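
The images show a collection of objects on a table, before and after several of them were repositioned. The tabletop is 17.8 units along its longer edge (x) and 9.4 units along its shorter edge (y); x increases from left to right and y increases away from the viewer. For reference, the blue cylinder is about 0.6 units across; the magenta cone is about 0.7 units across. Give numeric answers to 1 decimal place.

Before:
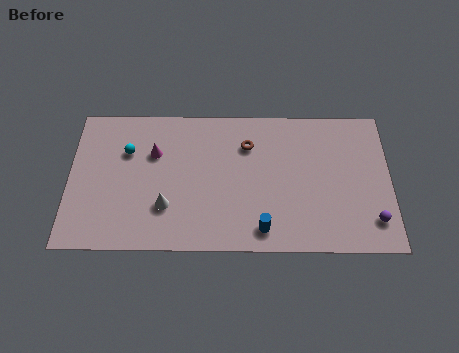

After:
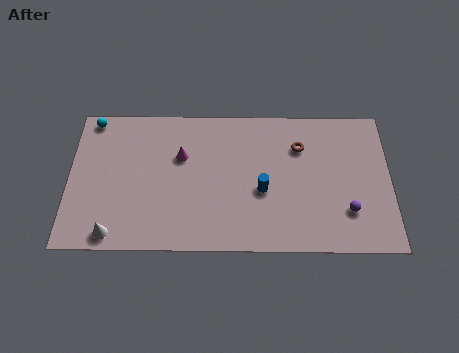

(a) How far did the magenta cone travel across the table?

1.5

From (4.7, 6.3) to (6.2, 6.1), the magenta cone covered √(1.5² + 0.2²) ≈ 1.5 units.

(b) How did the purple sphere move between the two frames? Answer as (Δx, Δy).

(-1.4, 0.6)

The purple sphere started near (16.8, 2.0) and ended near (15.4, 2.6).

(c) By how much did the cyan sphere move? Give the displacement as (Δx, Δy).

(-2.0, 2.1)

The cyan sphere was at about (3.2, 6.4) and moved to about (1.2, 8.5).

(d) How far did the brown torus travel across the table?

2.9

The brown torus was near (9.9, 6.9) before and (12.8, 6.8) after, so it travelled √(2.9² + 0.1²) ≈ 2.9 units.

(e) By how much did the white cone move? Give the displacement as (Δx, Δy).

(-2.9, -1.8)

The white cone started near (5.4, 2.8) and ended near (2.5, 1.0).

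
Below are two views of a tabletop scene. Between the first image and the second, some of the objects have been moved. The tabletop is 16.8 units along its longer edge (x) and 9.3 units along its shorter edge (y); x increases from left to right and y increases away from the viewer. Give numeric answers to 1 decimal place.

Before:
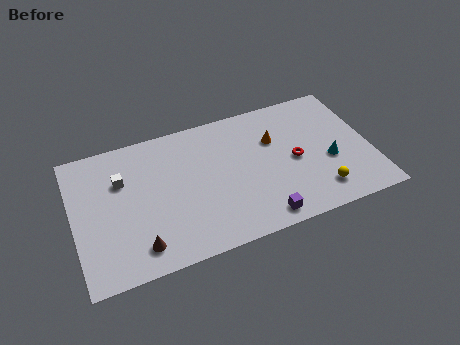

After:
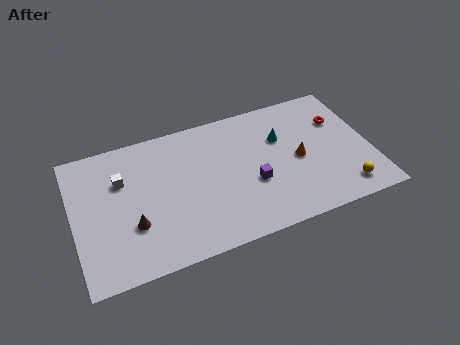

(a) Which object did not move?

the white cube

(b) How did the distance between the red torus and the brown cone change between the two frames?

+3.0

The distance was about 9.5 in the first image and 12.5 in the second, so they moved 3.0 units further apart.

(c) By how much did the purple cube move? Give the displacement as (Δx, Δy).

(-0.2, 2.5)

The purple cube was at about (10.2, 1.1) and moved to about (10.0, 3.6).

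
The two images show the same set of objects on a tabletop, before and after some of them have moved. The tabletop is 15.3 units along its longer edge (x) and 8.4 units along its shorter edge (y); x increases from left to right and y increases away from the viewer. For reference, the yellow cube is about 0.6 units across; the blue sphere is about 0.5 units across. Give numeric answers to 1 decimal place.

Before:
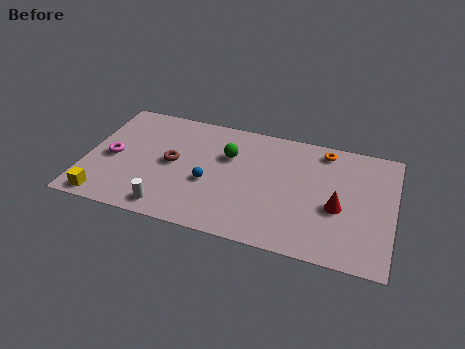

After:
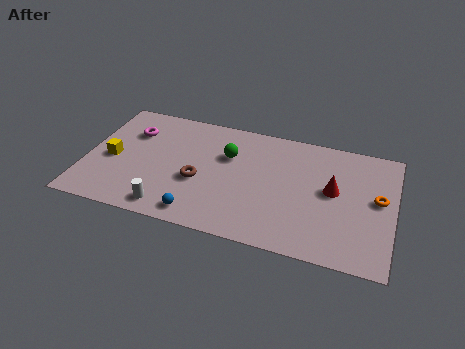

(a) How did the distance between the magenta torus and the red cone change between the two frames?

-1.0

The distance was about 11.3 in the first image and 10.3 in the second, so they moved 1.0 units closer together.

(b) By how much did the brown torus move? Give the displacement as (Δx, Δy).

(1.4, -0.9)

From the two frames, the brown torus sits at roughly (4.3, 4.3) before and (5.7, 3.4) after.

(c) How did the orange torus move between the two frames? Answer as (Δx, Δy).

(2.8, -2.7)

The orange torus was at about (11.7, 7.3) and moved to about (14.5, 4.6).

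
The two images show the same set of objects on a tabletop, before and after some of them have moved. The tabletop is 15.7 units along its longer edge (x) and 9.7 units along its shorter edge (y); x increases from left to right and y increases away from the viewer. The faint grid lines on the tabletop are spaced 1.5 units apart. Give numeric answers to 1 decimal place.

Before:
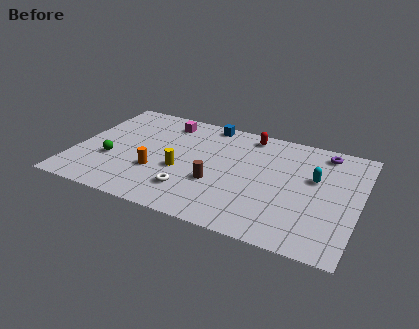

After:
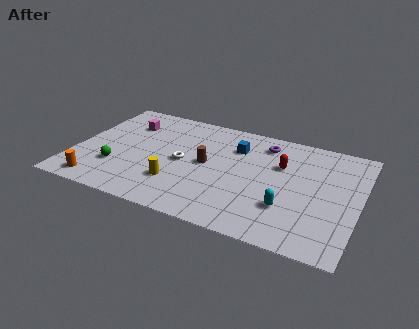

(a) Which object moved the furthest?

the orange cylinder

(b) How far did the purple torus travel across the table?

3.3

From (13.5, 8.4) to (10.2, 8.0), the purple torus covered √(3.3² + 0.4²) ≈ 3.3 units.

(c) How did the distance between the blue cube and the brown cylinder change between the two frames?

-2.9

The distance was about 5.4 in the first image and 2.5 in the second, so they moved 2.9 units closer together.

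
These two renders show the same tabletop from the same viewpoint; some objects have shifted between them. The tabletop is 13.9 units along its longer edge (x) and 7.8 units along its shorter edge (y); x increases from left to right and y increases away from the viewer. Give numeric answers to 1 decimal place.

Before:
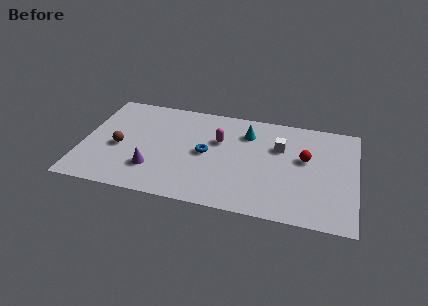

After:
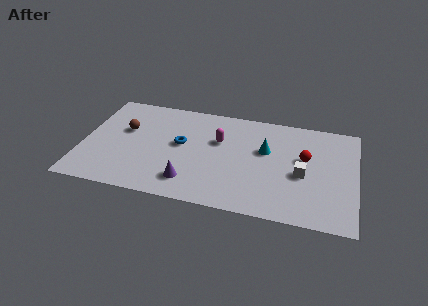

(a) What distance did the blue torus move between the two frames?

1.4

The blue torus was near (6.3, 3.9) before and (5.0, 4.3) after, so it travelled √(1.3² + 0.4²) ≈ 1.4 units.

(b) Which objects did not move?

the magenta capsule and the red sphere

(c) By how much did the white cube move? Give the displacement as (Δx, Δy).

(1.2, -1.8)

The white cube was at about (10.0, 5.2) and moved to about (11.2, 3.4).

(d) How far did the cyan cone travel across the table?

1.5

The cyan cone was near (8.3, 5.9) before and (9.3, 4.8) after, so it travelled √(1.0² + 1.1²) ≈ 1.5 units.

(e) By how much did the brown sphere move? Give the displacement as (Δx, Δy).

(0.2, 1.4)

From the two frames, the brown sphere sits at roughly (1.9, 3.4) before and (2.1, 4.8) after.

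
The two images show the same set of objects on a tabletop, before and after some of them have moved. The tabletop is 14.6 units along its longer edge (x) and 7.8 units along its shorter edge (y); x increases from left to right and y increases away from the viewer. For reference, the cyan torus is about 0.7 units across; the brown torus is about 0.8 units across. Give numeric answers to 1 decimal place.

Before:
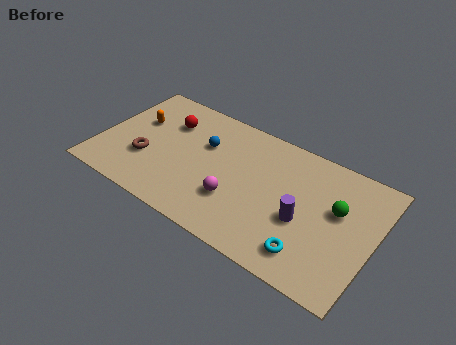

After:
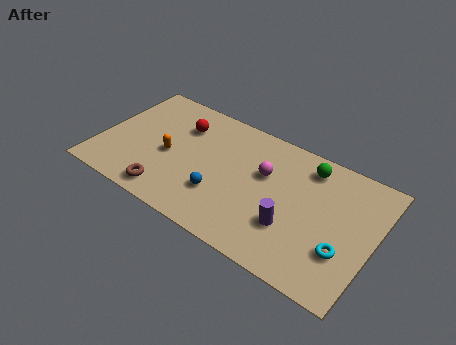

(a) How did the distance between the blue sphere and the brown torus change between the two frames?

-0.8

Before: roughly 3.7 units apart; after: 2.9. That's 0.8 units closer together.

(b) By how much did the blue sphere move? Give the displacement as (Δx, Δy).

(1.3, -2.7)

From the two frames, the blue sphere sits at roughly (5.4, 5.1) before and (6.7, 2.4) after.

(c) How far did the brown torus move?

2.2

The brown torus was near (2.6, 2.7) before and (4.1, 1.1) after, so it travelled √(1.5² + 1.6²) ≈ 2.2 units.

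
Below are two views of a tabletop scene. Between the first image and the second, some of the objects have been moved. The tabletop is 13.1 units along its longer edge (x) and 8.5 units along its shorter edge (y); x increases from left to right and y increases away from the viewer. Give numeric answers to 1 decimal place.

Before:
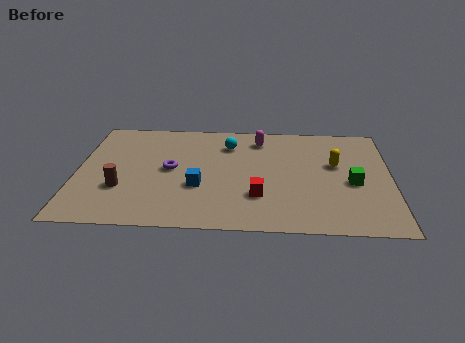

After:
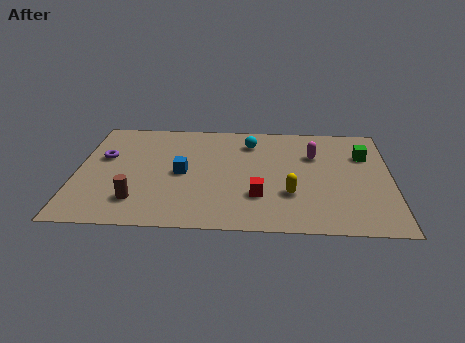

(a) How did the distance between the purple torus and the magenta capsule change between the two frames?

+4.3

They were about 4.5 units apart before and 8.8 after — 4.3 units further apart.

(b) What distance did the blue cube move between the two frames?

1.2

The blue cube moved from about (5.1, 3.1) to (4.4, 4.1), a distance of √(0.7² + 1.0²) ≈ 1.2.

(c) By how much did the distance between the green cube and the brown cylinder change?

+0.6

They were about 9.6 units apart before and 10.2 after — 0.6 units further apart.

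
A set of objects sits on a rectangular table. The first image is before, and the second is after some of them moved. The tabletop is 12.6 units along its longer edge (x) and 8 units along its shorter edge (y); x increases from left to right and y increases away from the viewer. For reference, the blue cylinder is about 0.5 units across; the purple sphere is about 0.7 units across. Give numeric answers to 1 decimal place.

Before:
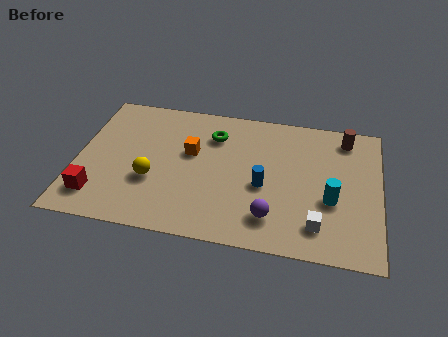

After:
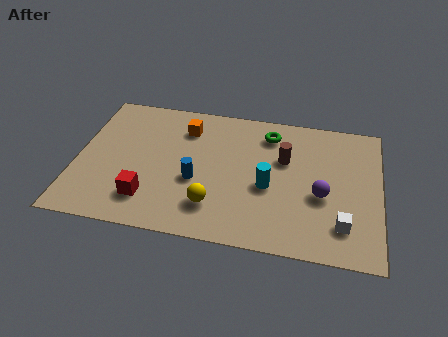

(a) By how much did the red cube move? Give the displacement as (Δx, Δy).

(2.1, 0.2)

The red cube started near (1.0, 1.6) and ended near (3.1, 1.8).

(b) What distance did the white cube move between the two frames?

1.0

From (10.1, 1.6) to (11.1, 1.8), the white cube covered √(1.0² + 0.2²) ≈ 1.0 units.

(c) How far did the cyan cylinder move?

2.6

The cyan cylinder moved from about (10.6, 3.1) to (8.0, 3.4), a distance of √(2.6² + 0.3²) ≈ 2.6.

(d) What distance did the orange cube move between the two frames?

1.4

The orange cube was near (4.7, 4.8) before and (4.4, 6.2) after, so it travelled √(0.3² + 1.4²) ≈ 1.4 units.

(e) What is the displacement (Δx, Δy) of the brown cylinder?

(-2.5, -1.7)

From the two frames, the brown cylinder sits at roughly (11.1, 6.8) before and (8.6, 5.1) after.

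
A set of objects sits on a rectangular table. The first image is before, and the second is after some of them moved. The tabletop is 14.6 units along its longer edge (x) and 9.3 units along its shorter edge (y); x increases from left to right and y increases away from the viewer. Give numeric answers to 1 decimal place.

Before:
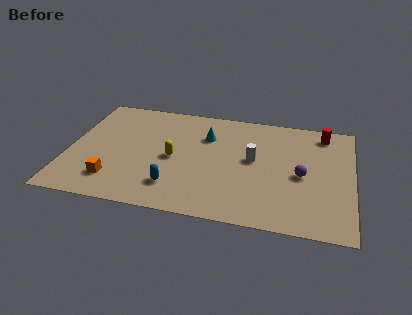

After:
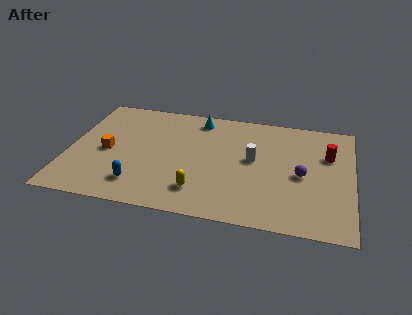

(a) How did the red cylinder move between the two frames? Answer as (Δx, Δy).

(0.3, -1.8)

The red cylinder started near (13.0, 8.0) and ended near (13.3, 6.2).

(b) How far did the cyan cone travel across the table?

1.5

The cyan cone was near (7.0, 6.6) before and (6.5, 8.0) after, so it travelled √(0.5² + 1.4²) ≈ 1.5 units.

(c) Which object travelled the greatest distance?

the yellow capsule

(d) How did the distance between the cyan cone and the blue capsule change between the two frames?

+2.0

The distance was about 4.7 in the first image and 6.7 in the second, so they moved 2.0 units further apart.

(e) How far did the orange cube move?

2.4

The orange cube moved from about (2.5, 2.0) to (2.0, 4.3), a distance of √(0.5² + 2.3²) ≈ 2.4.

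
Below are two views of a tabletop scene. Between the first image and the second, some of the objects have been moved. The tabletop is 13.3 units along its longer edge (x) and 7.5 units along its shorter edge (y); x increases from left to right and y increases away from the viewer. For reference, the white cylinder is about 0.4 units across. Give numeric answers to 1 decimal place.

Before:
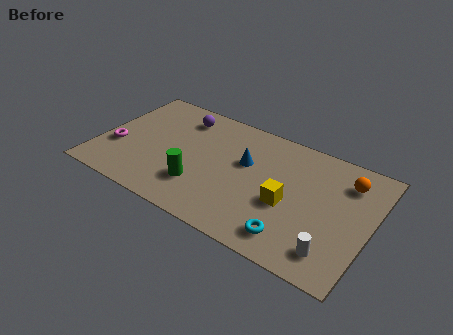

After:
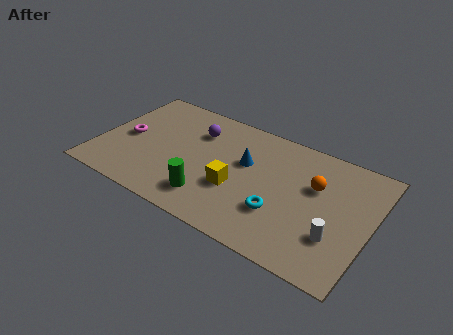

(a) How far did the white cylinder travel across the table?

0.9

The white cylinder moved from about (11.8, 1.4) to (11.8, 2.3), a distance of √(0.0² + 0.9²) ≈ 0.9.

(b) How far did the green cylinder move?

0.8

The green cylinder was near (5.2, 2.1) before and (5.8, 1.6) after, so it travelled √(0.6² + 0.5²) ≈ 0.8 units.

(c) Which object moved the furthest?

the yellow cube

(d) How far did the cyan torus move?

1.4

The cyan torus moved from about (9.9, 1.3) to (9.1, 2.4), a distance of √(0.8² + 1.1²) ≈ 1.4.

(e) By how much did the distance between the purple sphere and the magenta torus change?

-0.6

Before: roughly 4.3 units apart; after: 3.7. That's 0.6 units closer together.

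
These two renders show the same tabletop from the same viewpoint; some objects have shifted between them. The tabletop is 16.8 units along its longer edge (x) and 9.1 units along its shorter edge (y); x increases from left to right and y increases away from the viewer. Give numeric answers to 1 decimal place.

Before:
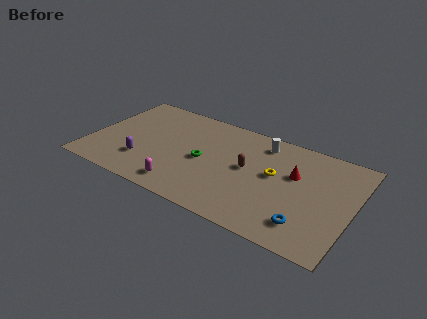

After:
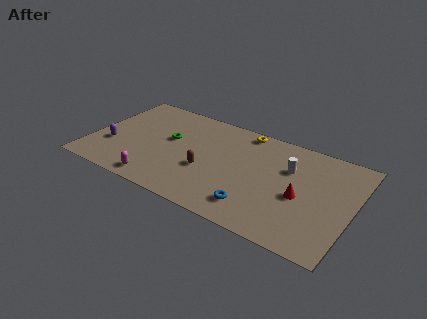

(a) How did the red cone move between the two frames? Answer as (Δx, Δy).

(0.6, -1.7)

The red cone started near (13.0, 5.7) and ended near (13.6, 4.0).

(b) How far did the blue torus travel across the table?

3.2

The blue torus moved from about (14.2, 1.9) to (11.0, 1.8), a distance of √(3.2² + 0.1²) ≈ 3.2.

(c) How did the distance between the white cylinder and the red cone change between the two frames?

-0.7

They were about 3.0 units apart before and 2.3 after — 0.7 units closer together.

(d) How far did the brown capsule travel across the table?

2.9

The brown capsule was near (10.1, 4.9) before and (7.6, 3.5) after, so it travelled √(2.5² + 1.4²) ≈ 2.9 units.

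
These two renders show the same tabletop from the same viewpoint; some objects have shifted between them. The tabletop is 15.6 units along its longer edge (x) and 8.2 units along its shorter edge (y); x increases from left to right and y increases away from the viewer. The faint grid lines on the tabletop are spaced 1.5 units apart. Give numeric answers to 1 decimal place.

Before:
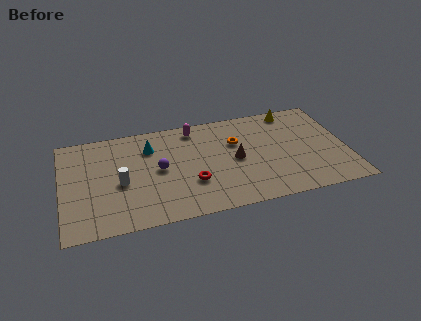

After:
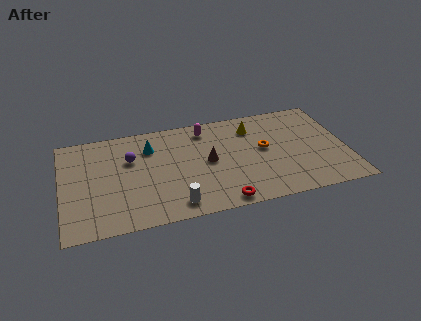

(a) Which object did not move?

the cyan cone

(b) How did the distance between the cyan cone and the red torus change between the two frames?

+2.4

The distance was about 4.0 in the first image and 6.4 in the second, so they moved 2.4 units further apart.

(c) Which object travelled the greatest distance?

the white cylinder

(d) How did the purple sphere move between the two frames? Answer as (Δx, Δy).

(-1.5, 1.2)

The purple sphere started near (5.3, 4.2) and ended near (3.8, 5.4).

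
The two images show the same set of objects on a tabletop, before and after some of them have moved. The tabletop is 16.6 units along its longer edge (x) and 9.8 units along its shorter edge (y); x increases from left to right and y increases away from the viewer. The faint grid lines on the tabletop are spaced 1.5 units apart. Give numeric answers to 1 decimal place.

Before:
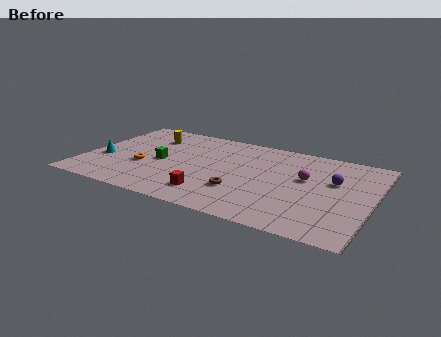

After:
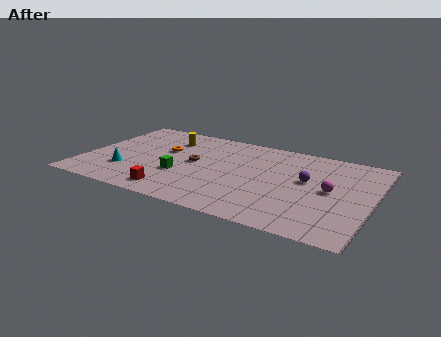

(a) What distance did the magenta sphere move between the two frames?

1.7

From (12.7, 5.8) to (14.2, 5.0), the magenta sphere covered √(1.5² + 0.8²) ≈ 1.7 units.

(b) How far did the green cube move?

1.7

The green cube moved from about (4.4, 4.6) to (5.7, 3.5), a distance of √(1.3² + 1.1²) ≈ 1.7.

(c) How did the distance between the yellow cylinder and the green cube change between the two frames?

+1.2

The distance was about 3.0 in the first image and 4.2 in the second, so they moved 1.2 units further apart.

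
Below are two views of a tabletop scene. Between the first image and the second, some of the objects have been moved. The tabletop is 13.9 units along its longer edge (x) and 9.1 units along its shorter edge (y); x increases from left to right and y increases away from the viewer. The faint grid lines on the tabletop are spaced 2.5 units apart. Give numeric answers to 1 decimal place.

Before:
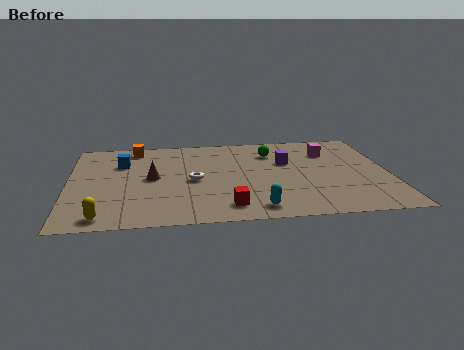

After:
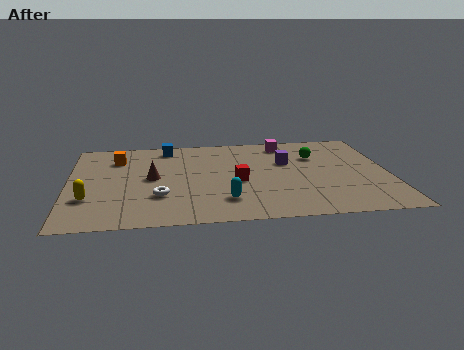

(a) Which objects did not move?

the brown cone and the purple cube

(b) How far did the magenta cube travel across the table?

2.2

The magenta cube moved from about (11.4, 6.7) to (9.5, 7.8), a distance of √(1.9² + 1.1²) ≈ 2.2.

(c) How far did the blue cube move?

2.5

The blue cube was near (2.3, 6.4) before and (4.3, 7.9) after, so it travelled √(2.0² + 1.5²) ≈ 2.5 units.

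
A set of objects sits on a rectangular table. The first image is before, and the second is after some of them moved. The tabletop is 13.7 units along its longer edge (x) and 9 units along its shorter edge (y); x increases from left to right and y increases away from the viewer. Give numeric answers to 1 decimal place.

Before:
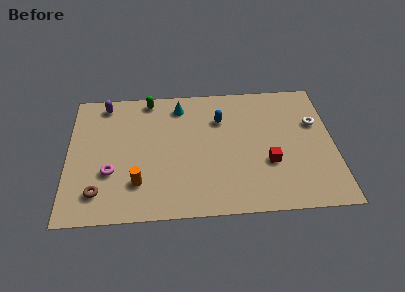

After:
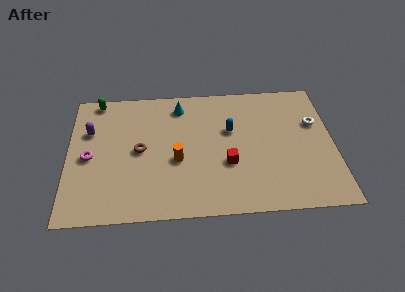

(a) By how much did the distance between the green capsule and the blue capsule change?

+3.3

Before: roughly 4.1 units apart; after: 7.4. That's 3.3 units further apart.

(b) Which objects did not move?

the white torus and the cyan cone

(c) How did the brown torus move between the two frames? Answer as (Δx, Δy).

(2.1, 2.7)

The brown torus was at about (1.6, 1.8) and moved to about (3.7, 4.5).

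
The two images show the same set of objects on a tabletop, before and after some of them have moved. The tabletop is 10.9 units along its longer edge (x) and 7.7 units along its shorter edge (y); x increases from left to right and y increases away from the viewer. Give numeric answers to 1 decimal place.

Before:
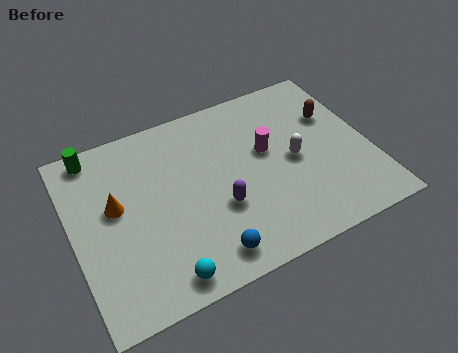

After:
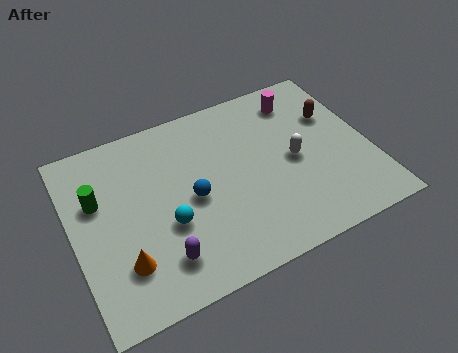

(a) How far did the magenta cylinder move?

2.3

The magenta cylinder moved from about (7.2, 4.5) to (8.7, 6.3), a distance of √(1.5² + 1.8²) ≈ 2.3.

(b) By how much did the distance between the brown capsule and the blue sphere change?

-0.9

They were about 6.6 units apart before and 5.7 after — 0.9 units closer together.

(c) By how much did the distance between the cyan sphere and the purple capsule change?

-1.6

Before: roughly 3.0 units apart; after: 1.4. That's 1.6 units closer together.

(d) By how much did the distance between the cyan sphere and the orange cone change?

-1.8

They were about 3.7 units apart before and 1.9 after — 1.8 units closer together.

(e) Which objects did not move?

the white capsule and the brown capsule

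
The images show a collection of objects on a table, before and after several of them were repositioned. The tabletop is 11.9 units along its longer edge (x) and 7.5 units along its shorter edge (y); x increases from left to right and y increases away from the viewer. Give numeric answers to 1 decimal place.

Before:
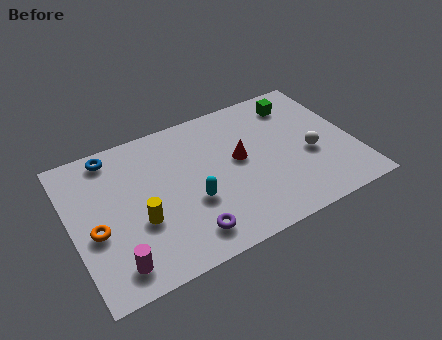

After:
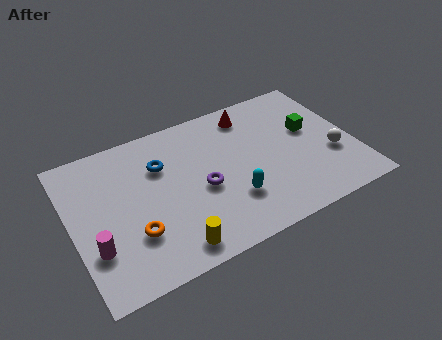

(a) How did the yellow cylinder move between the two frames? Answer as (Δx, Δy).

(1.1, -1.8)

From the two frames, the yellow cylinder sits at roughly (2.7, 2.8) before and (3.8, 1.0) after.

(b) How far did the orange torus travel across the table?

1.7

The orange torus was near (0.9, 3.1) before and (2.4, 2.3) after, so it travelled √(1.5² + 0.8²) ≈ 1.7 units.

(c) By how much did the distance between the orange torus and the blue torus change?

-0.4

Before: roughly 3.7 units apart; after: 3.3. That's 0.4 units closer together.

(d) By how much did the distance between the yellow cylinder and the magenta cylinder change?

+1.3

The distance was about 2.0 in the first image and 3.3 in the second, so they moved 1.3 units further apart.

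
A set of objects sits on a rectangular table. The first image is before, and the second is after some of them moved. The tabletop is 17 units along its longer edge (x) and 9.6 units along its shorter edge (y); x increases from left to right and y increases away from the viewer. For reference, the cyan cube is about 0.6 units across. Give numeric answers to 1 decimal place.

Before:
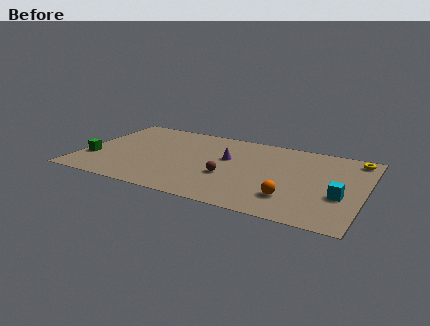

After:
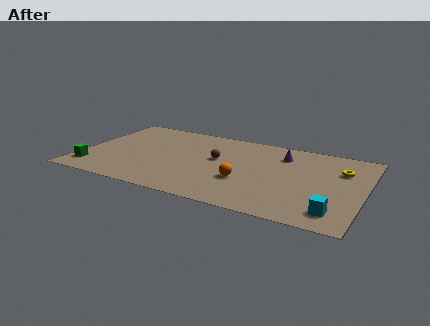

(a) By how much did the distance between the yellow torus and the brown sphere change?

-1.2

Before: roughly 8.7 units apart; after: 7.5. That's 1.2 units closer together.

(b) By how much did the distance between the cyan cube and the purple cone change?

-0.6

They were about 7.3 units apart before and 6.7 after — 0.6 units closer together.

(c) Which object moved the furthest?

the purple cone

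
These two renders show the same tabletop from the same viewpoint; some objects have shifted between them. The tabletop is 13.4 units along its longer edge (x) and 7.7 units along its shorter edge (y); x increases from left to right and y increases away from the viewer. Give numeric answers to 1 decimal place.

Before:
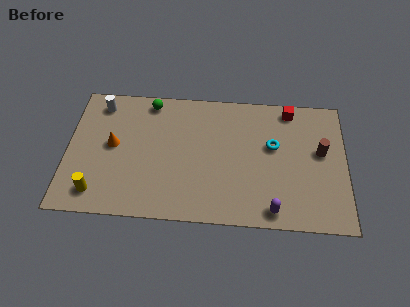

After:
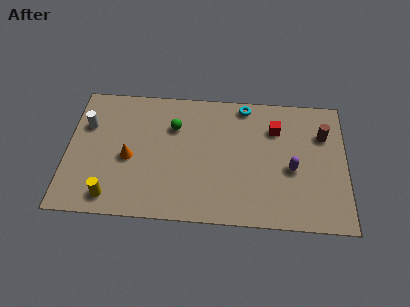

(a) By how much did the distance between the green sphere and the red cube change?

-1.9

The distance was about 6.8 in the first image and 4.9 in the second, so they moved 1.9 units closer together.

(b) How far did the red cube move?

1.4

The red cube moved from about (10.7, 6.8) to (10.0, 5.6), a distance of √(0.7² + 1.2²) ≈ 1.4.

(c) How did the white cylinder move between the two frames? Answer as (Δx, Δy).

(-0.6, -1.3)

From the two frames, the white cylinder sits at roughly (1.5, 6.5) before and (0.9, 5.2) after.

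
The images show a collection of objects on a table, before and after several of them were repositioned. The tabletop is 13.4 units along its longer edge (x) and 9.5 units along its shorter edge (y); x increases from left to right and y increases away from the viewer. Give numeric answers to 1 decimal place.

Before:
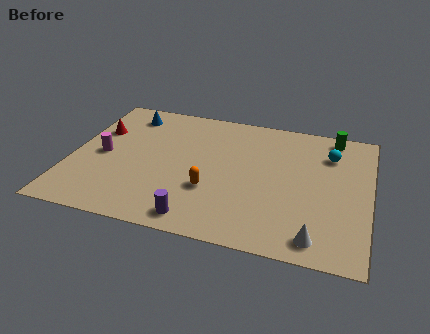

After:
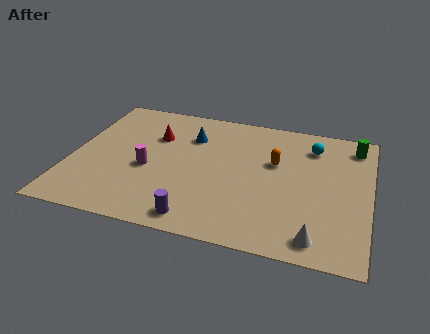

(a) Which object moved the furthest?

the orange capsule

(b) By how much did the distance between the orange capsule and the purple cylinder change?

+3.6

They were about 2.1 units apart before and 5.7 after — 3.6 units further apart.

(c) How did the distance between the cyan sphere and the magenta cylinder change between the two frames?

-2.4

The distance was about 10.4 in the first image and 8.0 in the second, so they moved 2.4 units closer together.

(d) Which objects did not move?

the purple cylinder and the white cone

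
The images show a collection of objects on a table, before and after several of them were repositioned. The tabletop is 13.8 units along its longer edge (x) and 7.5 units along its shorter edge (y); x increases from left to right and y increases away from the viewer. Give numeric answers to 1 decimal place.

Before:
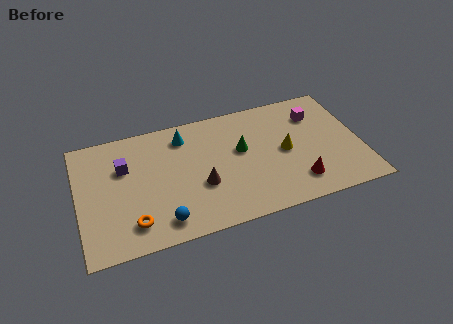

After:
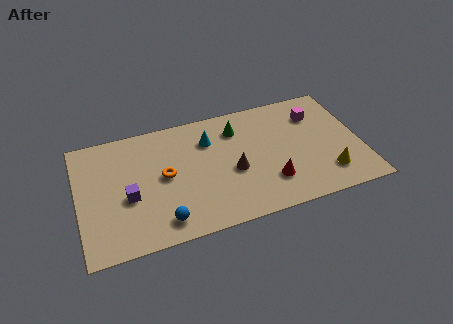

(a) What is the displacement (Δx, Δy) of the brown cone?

(1.6, 0.4)

The brown cone was at about (5.9, 2.8) and moved to about (7.5, 3.2).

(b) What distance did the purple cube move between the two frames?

1.9

The purple cube was near (2.3, 5.0) before and (2.4, 3.1) after, so it travelled √(0.1² + 1.9²) ≈ 1.9 units.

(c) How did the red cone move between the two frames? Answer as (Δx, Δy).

(-1.3, 0.4)

The red cone started near (10.5, 1.6) and ended near (9.2, 2.0).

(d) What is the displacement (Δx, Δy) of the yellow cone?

(1.9, -2.0)

The yellow cone started near (10.1, 3.7) and ended near (12.0, 1.7).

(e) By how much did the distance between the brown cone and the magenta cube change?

-1.6

They were about 6.5 units apart before and 4.9 after — 1.6 units closer together.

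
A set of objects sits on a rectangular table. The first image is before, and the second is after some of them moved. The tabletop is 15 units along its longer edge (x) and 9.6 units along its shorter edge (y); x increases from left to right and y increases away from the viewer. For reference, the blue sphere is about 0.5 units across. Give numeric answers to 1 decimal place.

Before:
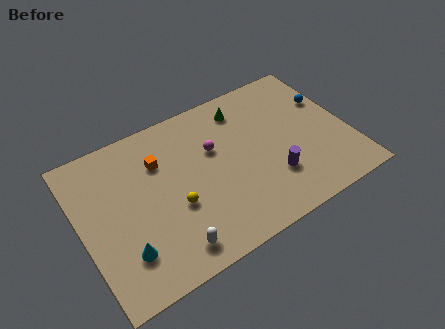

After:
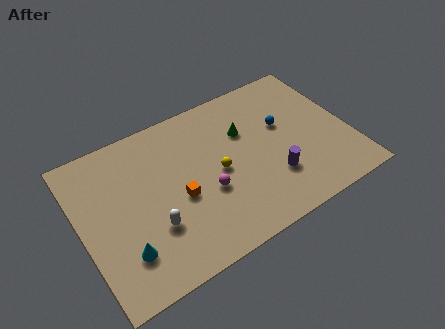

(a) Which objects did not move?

the cyan cone and the purple cylinder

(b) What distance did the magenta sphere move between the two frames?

2.5

The magenta sphere was near (7.6, 6.1) before and (6.8, 3.7) after, so it travelled √(0.8² + 2.4²) ≈ 2.5 units.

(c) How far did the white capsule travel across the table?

1.8

The white capsule was near (4.4, 1.4) before and (3.7, 3.1) after, so it travelled √(0.7² + 1.7²) ≈ 1.8 units.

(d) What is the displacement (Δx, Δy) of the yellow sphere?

(2.6, 0.9)

From the two frames, the yellow sphere sits at roughly (5.0, 3.7) before and (7.6, 4.6) after.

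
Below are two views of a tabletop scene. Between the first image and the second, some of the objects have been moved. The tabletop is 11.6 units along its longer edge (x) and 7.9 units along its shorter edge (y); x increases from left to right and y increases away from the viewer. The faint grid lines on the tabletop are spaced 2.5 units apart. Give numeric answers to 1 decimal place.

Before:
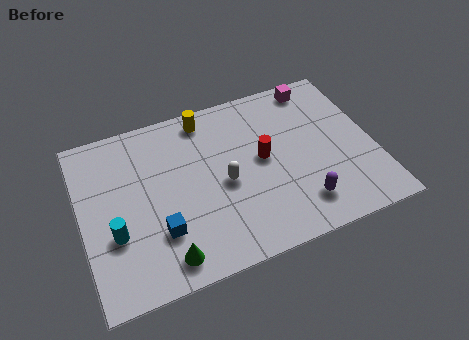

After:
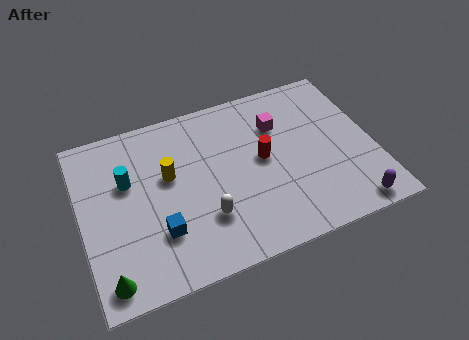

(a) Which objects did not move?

the blue cube and the red cylinder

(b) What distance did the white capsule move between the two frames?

1.6

From (5.6, 3.6) to (4.7, 2.3), the white capsule covered √(0.9² + 1.3²) ≈ 1.6 units.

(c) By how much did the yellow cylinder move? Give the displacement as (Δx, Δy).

(-1.7, -2.2)

The yellow cylinder was at about (5.2, 6.9) and moved to about (3.5, 4.7).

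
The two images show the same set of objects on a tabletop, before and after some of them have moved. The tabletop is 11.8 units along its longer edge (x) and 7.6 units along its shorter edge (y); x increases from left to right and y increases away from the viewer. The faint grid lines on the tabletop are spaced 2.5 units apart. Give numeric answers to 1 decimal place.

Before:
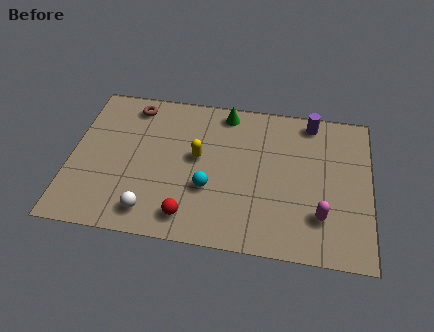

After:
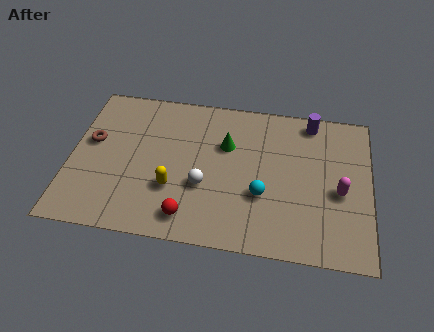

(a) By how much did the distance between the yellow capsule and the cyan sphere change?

+1.9

They were about 1.6 units apart before and 3.5 after — 1.9 units further apart.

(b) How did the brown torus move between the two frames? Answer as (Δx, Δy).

(-1.5, -2.1)

The brown torus started near (2.3, 6.5) and ended near (0.8, 4.4).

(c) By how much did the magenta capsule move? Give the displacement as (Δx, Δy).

(0.7, 1.3)

The magenta capsule started near (9.9, 2.0) and ended near (10.6, 3.3).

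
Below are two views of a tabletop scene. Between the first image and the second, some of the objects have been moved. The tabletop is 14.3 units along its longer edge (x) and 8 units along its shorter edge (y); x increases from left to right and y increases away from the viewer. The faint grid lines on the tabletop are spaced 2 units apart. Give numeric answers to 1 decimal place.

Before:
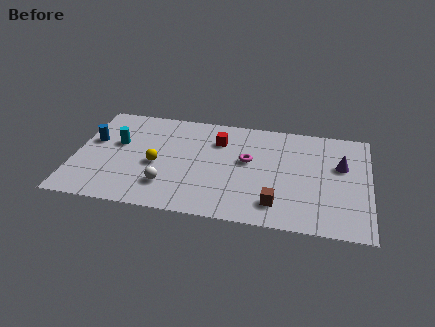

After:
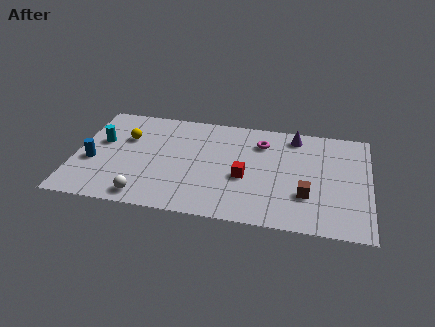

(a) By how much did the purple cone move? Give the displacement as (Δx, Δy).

(-2.3, 1.9)

From the two frames, the purple cone sits at roughly (12.9, 5.0) before and (10.6, 6.9) after.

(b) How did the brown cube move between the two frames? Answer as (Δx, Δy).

(1.4, 0.9)

The brown cube was at about (9.9, 1.6) and moved to about (11.3, 2.5).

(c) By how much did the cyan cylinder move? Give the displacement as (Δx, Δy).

(-0.8, 0.0)

The cyan cylinder started near (2.0, 4.8) and ended near (1.2, 4.8).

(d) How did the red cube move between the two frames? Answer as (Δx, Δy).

(1.4, -2.6)

The red cube started near (6.9, 5.9) and ended near (8.3, 3.3).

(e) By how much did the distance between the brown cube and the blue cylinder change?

+0.8

Before: roughly 9.6 units apart; after: 10.4. That's 0.8 units further apart.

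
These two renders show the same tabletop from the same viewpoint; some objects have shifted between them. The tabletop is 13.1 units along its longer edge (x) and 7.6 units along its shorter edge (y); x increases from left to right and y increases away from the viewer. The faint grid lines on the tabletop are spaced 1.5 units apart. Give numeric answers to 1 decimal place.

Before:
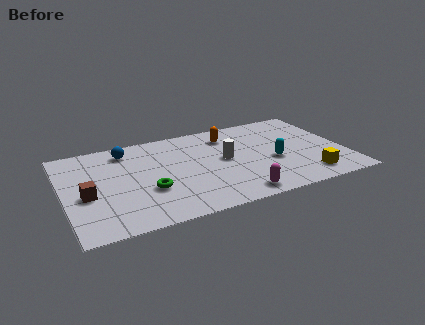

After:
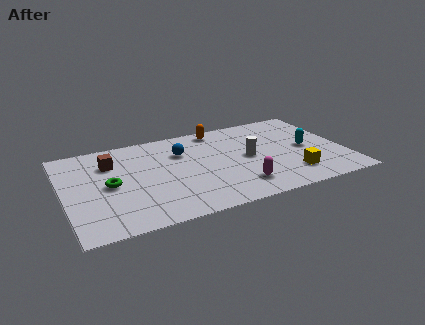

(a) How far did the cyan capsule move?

1.8

From (9.7, 3.1) to (11.4, 3.7), the cyan capsule covered √(1.7² + 0.6²) ≈ 1.8 units.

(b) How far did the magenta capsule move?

0.7

The magenta capsule was near (7.7, 0.9) before and (7.9, 1.6) after, so it travelled √(0.2² + 0.7²) ≈ 0.7 units.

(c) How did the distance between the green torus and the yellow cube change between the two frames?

+1.1

They were about 7.4 units apart before and 8.5 after — 1.1 units further apart.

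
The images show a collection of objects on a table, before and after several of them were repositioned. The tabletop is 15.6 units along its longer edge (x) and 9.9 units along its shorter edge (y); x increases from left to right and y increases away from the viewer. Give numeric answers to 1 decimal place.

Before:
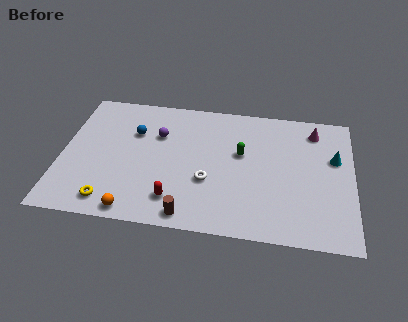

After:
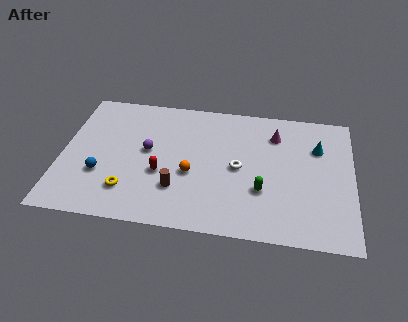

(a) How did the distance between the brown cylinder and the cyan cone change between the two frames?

-0.7

Before: roughly 9.2 units apart; after: 8.5. That's 0.7 units closer together.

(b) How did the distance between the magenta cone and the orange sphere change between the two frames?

-6.2

The distance was about 11.9 in the first image and 5.7 in the second, so they moved 6.2 units closer together.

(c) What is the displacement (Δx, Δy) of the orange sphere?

(2.9, 3.1)

From the two frames, the orange sphere sits at roughly (4.1, 0.9) before and (7.0, 4.0) after.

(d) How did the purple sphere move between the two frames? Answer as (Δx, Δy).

(-0.5, -1.3)

The purple sphere was at about (5.1, 6.7) and moved to about (4.6, 5.4).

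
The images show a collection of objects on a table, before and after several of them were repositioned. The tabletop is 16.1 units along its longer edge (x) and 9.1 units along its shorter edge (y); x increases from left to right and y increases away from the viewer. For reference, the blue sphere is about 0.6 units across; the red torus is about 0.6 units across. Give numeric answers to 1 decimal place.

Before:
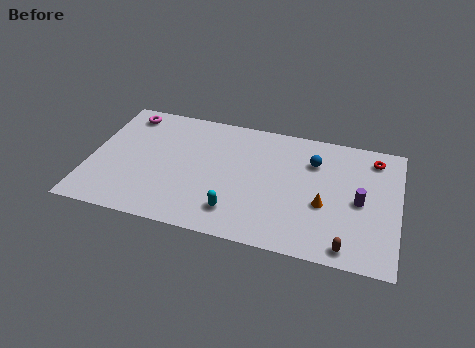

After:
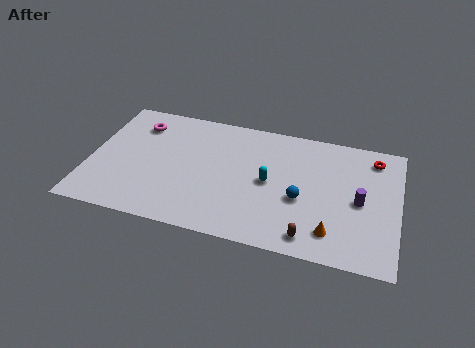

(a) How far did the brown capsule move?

1.9

The brown capsule moved from about (13.6, 1.0) to (11.7, 1.2), a distance of √(1.9² + 0.2²) ≈ 1.9.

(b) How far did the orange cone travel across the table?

1.9

The orange cone moved from about (12.3, 3.6) to (12.8, 1.8), a distance of √(0.5² + 1.8²) ≈ 1.9.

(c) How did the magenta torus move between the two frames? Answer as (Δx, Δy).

(0.7, -0.7)

The magenta torus was at about (1.6, 7.8) and moved to about (2.3, 7.1).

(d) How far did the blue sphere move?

2.9

The blue sphere moved from about (11.6, 6.6) to (11.1, 3.7), a distance of √(0.5² + 2.9²) ≈ 2.9.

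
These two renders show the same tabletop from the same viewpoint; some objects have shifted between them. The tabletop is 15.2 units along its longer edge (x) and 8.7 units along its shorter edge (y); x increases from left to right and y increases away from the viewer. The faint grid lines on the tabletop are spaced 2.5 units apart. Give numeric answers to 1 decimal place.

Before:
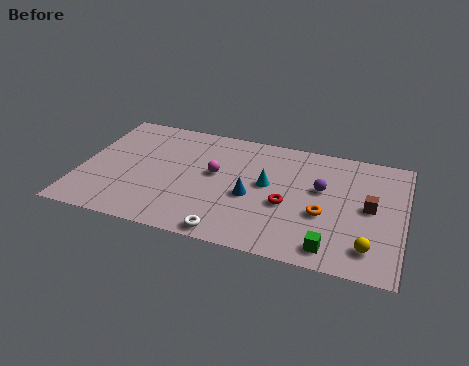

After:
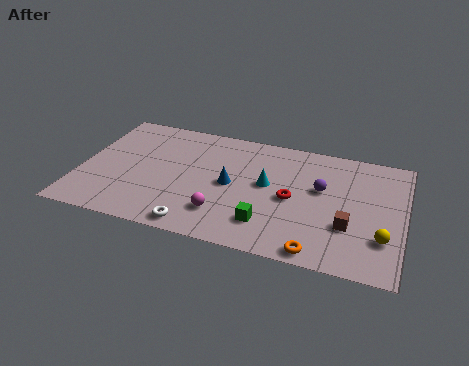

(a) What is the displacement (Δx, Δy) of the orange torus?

(-0.1, -2.6)

The orange torus was at about (11.5, 3.4) and moved to about (11.4, 0.8).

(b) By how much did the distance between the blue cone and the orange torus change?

+2.1

Before: roughly 3.4 units apart; after: 5.5. That's 2.1 units further apart.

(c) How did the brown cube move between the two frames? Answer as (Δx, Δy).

(-0.9, -1.6)

From the two frames, the brown cube sits at roughly (13.6, 4.5) before and (12.7, 2.9) after.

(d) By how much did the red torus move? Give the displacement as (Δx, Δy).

(0.2, 0.5)

The red torus was at about (9.8, 3.6) and moved to about (10.0, 4.1).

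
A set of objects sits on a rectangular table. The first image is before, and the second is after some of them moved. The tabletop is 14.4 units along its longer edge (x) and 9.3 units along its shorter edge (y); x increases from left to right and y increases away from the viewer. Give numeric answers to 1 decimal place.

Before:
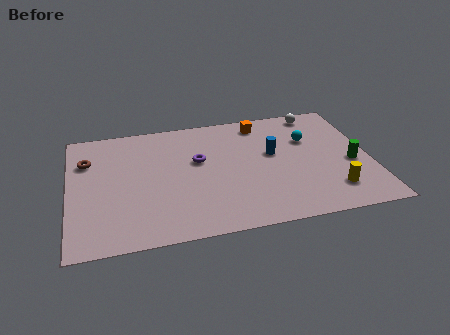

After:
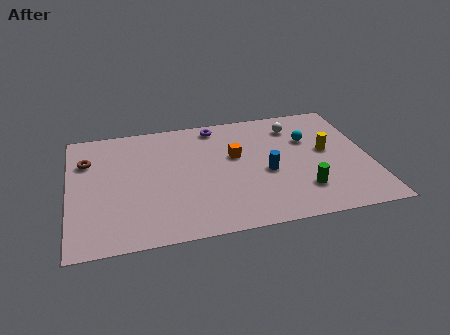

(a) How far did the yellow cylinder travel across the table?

3.1

The yellow cylinder was near (12.4, 2.0) before and (12.4, 5.1) after, so it travelled √(0.0² + 3.1²) ≈ 3.1 units.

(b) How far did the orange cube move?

2.8

The orange cube was near (9.4, 8.0) before and (8.0, 5.6) after, so it travelled √(1.4² + 2.4²) ≈ 2.8 units.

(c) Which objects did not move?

the brown torus and the cyan sphere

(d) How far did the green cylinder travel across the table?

3.0

The green cylinder moved from about (13.5, 3.9) to (11.0, 2.3), a distance of √(2.5² + 1.6²) ≈ 3.0.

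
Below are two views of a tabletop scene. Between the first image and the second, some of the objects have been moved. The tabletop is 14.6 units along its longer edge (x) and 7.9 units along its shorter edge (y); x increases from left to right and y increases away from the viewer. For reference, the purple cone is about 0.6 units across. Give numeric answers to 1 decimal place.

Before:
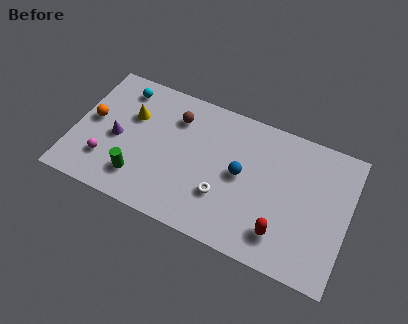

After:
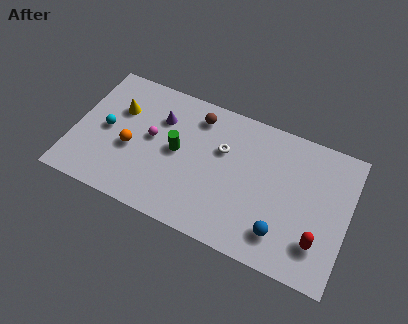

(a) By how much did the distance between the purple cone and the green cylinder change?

-0.4

The distance was about 2.3 in the first image and 1.9 in the second, so they moved 0.4 units closer together.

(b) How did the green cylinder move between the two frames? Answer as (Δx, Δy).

(1.8, 2.3)

The green cylinder was at about (3.7, 1.8) and moved to about (5.5, 4.1).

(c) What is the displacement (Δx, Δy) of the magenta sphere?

(2.2, 2.2)

The magenta sphere started near (1.9, 2.1) and ended near (4.1, 4.3).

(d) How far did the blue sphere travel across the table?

3.4

The blue sphere was near (8.9, 4.1) before and (11.3, 1.7) after, so it travelled √(2.4² + 2.4²) ≈ 3.4 units.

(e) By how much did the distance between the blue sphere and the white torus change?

+3.1

Before: roughly 1.8 units apart; after: 4.9. That's 3.1 units further apart.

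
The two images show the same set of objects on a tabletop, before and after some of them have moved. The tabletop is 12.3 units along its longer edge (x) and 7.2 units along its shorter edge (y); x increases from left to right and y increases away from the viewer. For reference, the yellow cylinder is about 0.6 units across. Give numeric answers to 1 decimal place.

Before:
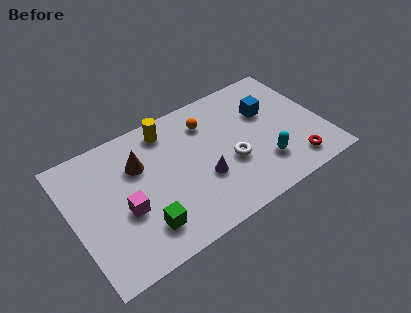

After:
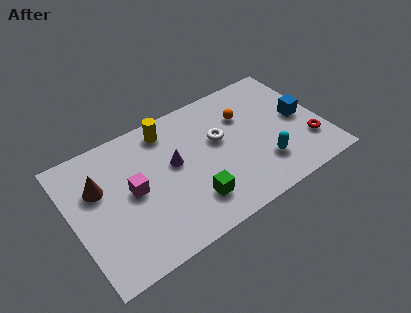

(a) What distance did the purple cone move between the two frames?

1.9

From (6.2, 2.6) to (5.0, 4.1), the purple cone covered √(1.2² + 1.5²) ≈ 1.9 units.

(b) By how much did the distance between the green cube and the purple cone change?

-0.8

The distance was about 3.3 in the first image and 2.5 in the second, so they moved 0.8 units closer together.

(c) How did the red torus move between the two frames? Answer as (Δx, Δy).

(0.9, 0.8)

The red torus started near (10.5, 1.2) and ended near (11.4, 2.0).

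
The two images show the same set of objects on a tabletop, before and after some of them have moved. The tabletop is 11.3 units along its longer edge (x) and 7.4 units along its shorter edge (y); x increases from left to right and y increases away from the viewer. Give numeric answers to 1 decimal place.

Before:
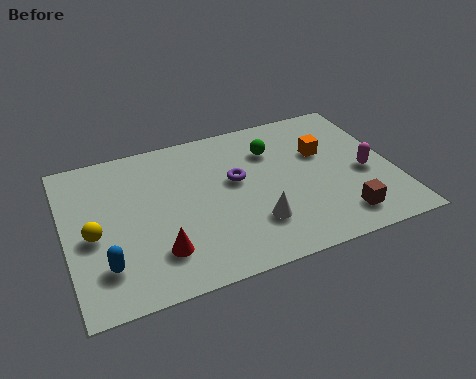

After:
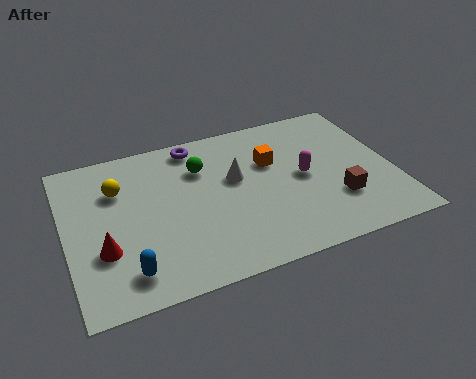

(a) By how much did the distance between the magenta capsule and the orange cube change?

-0.5

The distance was about 2.0 in the first image and 1.5 in the second, so they moved 0.5 units closer together.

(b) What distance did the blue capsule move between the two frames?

0.9

From (1.2, 1.8) to (1.9, 1.3), the blue capsule covered √(0.7² + 0.5²) ≈ 0.9 units.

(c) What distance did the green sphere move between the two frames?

2.5

The green sphere moved from about (7.3, 5.4) to (4.8, 5.3), a distance of √(2.5² + 0.1²) ≈ 2.5.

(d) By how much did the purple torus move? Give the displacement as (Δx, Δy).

(-1.2, 2.2)

The purple torus started near (5.9, 4.3) and ended near (4.7, 6.5).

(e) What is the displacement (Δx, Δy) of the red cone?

(-1.8, 0.7)

The red cone started near (3.0, 1.8) and ended near (1.2, 2.5).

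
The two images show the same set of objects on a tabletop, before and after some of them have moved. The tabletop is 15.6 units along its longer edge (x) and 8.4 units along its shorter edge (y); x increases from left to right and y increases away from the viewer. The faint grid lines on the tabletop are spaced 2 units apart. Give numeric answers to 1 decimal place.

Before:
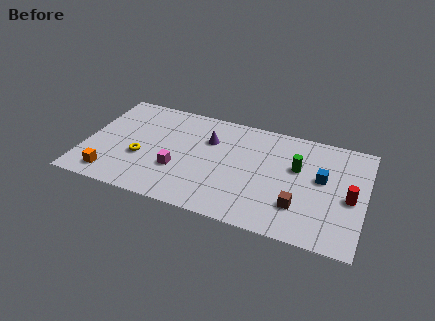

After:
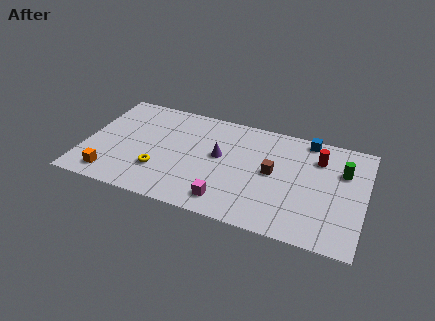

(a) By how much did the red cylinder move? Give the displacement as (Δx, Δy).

(-1.9, 2.5)

The red cylinder was at about (14.8, 3.8) and moved to about (12.9, 6.3).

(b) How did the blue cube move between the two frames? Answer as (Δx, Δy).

(-1.0, 2.8)

The blue cube started near (13.2, 4.8) and ended near (12.2, 7.6).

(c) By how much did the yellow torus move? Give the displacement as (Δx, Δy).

(1.1, -0.7)

The yellow torus started near (3.2, 3.2) and ended near (4.3, 2.5).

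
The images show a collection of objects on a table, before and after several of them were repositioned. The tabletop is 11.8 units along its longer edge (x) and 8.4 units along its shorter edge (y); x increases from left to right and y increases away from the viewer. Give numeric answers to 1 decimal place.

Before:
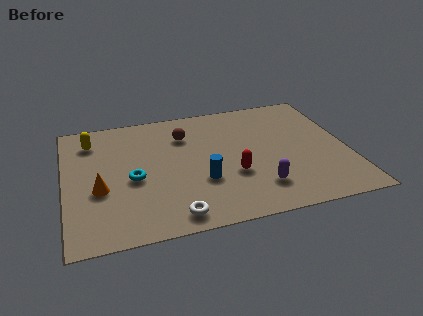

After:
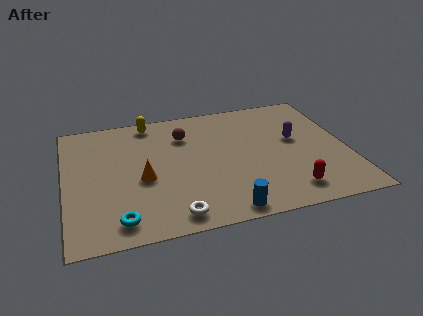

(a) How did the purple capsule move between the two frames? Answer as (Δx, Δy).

(1.8, 2.9)

The purple capsule was at about (7.9, 1.9) and moved to about (9.7, 4.8).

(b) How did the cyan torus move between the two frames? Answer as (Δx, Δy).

(-0.7, -2.5)

The cyan torus started near (2.8, 3.7) and ended near (2.1, 1.2).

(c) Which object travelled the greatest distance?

the purple capsule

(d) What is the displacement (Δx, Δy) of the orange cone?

(1.8, 0.3)

From the two frames, the orange cone sits at roughly (1.4, 3.3) before and (3.2, 3.6) after.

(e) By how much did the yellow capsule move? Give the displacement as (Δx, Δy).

(2.5, 0.8)

The yellow capsule was at about (1.2, 6.7) and moved to about (3.7, 7.5).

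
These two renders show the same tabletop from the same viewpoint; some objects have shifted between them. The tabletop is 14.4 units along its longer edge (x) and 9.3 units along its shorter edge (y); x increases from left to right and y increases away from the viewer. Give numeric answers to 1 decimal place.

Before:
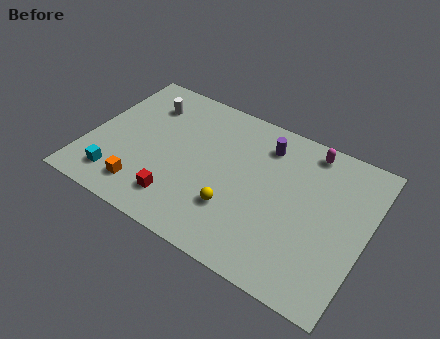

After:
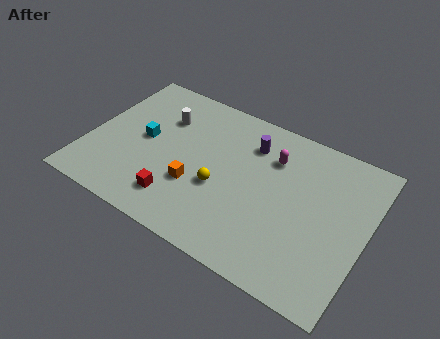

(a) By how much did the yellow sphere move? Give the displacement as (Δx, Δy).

(-0.9, 0.9)

The yellow sphere was at about (7.9, 2.8) and moved to about (7.0, 3.7).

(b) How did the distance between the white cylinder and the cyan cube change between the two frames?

-3.5

They were about 5.4 units apart before and 1.9 after — 3.5 units closer together.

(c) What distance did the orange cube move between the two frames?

2.9

The orange cube was near (3.3, 1.7) before and (5.8, 3.2) after, so it travelled √(2.5² + 1.5²) ≈ 2.9 units.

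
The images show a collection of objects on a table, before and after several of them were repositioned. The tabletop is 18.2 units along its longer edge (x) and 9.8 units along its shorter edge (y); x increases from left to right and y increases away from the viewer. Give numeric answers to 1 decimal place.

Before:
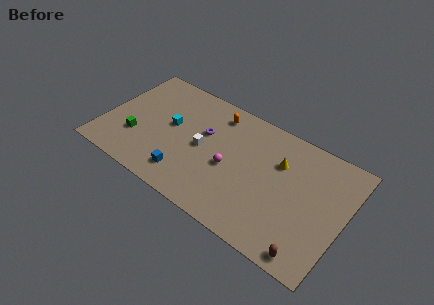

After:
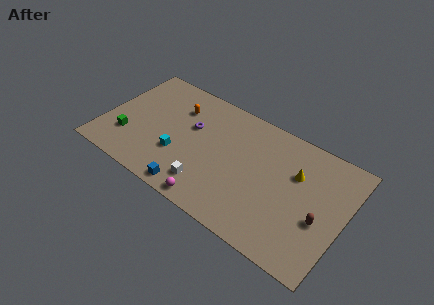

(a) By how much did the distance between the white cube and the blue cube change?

-1.6

The distance was about 3.0 in the first image and 1.4 in the second, so they moved 1.6 units closer together.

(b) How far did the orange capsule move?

3.1

From (8.0, 8.2) to (5.1, 7.2), the orange capsule covered √(2.9² + 1.0²) ≈ 3.1 units.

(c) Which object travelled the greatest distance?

the magenta sphere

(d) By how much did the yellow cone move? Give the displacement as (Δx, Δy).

(1.3, -0.2)

From the two frames, the yellow cone sits at roughly (13.1, 6.7) before and (14.4, 6.5) after.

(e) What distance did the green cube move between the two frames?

0.7

The green cube was near (2.6, 3.1) before and (2.0, 2.8) after, so it travelled √(0.6² + 0.3²) ≈ 0.7 units.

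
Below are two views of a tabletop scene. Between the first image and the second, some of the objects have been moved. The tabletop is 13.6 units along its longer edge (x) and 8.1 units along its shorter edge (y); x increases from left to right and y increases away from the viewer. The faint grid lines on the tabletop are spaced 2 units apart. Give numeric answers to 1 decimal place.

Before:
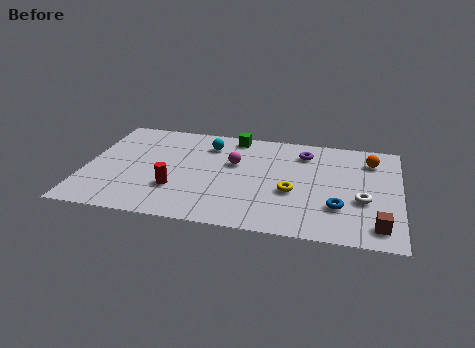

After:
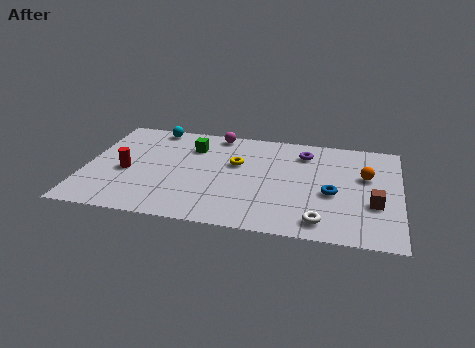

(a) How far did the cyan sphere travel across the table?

2.7

From (5.2, 6.3) to (2.7, 7.3), the cyan sphere covered √(2.5² + 1.0²) ≈ 2.7 units.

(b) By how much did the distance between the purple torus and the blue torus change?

-1.0

They were about 4.3 units apart before and 3.3 after — 1.0 units closer together.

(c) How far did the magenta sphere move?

2.5

The magenta sphere was near (6.4, 5.0) before and (5.5, 7.3) after, so it travelled √(0.9² + 2.3²) ≈ 2.5 units.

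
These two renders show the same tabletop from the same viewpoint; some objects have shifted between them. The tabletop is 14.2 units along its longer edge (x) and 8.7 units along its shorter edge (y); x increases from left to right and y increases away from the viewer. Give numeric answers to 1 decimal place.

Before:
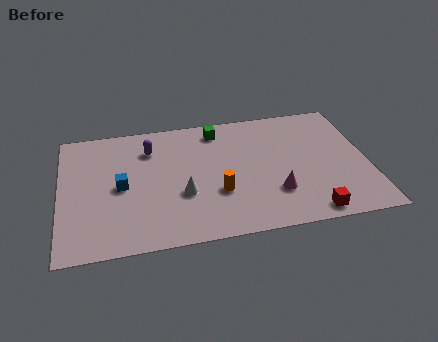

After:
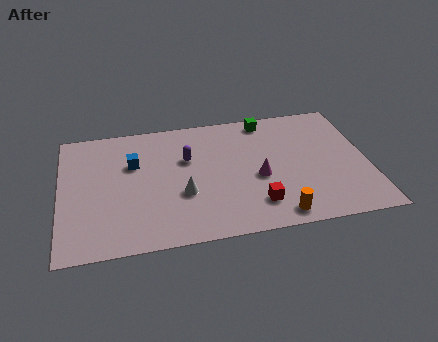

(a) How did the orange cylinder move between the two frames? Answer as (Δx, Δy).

(2.6, -2.0)

The orange cylinder started near (7.2, 3.0) and ended near (9.8, 1.0).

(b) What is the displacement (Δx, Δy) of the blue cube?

(0.6, 1.5)

From the two frames, the blue cube sits at roughly (2.8, 4.2) before and (3.4, 5.7) after.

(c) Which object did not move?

the white cone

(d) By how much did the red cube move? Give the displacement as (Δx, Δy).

(-2.4, 1.0)

From the two frames, the red cube sits at roughly (11.3, 0.9) before and (8.9, 1.9) after.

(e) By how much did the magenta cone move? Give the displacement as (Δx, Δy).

(-0.7, 1.2)

The magenta cone started near (9.8, 2.5) and ended near (9.1, 3.7).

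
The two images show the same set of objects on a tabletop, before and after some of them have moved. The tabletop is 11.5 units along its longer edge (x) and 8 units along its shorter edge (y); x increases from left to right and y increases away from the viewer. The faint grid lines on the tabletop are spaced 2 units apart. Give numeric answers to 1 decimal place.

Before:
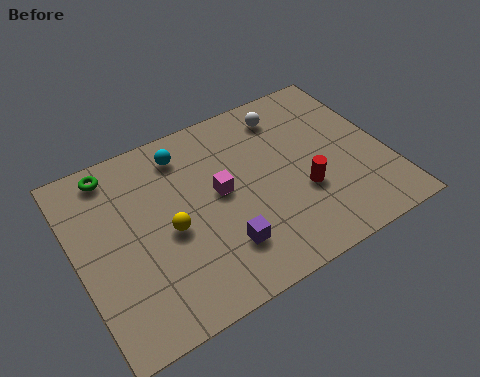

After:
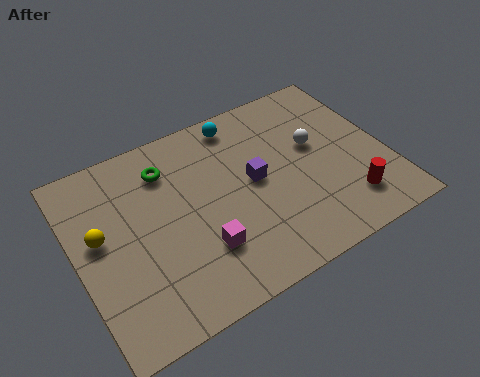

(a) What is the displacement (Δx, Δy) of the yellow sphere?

(-2.4, 0.9)

The yellow sphere was at about (3.3, 3.6) and moved to about (0.9, 4.5).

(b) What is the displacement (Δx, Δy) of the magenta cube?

(-1.0, -2.0)

The magenta cube was at about (5.3, 4.3) and moved to about (4.3, 2.3).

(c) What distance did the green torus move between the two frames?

2.1

From (1.7, 7.0) to (3.6, 6.2), the green torus covered √(1.9² + 0.8²) ≈ 2.1 units.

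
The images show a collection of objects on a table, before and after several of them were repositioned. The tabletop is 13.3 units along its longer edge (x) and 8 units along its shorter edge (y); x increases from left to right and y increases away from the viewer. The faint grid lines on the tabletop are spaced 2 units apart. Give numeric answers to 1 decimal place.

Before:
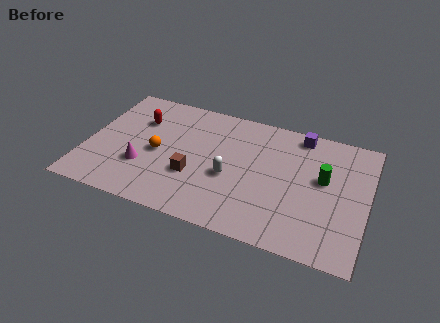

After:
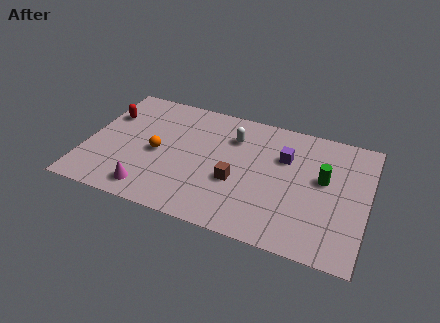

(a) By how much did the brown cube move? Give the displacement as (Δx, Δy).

(2.0, 0.3)

From the two frames, the brown cube sits at roughly (5.2, 2.8) before and (7.2, 3.1) after.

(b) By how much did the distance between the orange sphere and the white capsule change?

+0.5

The distance was about 3.5 in the first image and 4.0 in the second, so they moved 0.5 units further apart.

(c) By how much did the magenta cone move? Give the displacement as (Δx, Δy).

(0.5, -1.4)

The magenta cone started near (2.8, 2.6) and ended near (3.3, 1.2).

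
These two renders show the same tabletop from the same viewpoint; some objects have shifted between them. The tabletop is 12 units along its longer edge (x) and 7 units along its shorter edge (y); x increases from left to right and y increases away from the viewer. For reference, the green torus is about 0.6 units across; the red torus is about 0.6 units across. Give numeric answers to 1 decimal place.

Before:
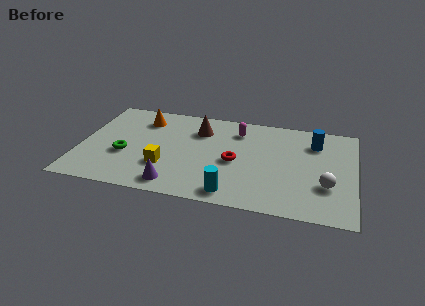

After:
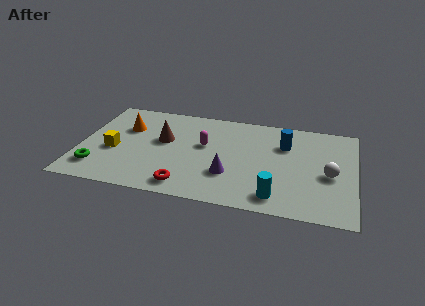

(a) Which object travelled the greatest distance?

the red torus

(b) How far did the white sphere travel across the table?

0.8

The white sphere was near (10.8, 2.3) before and (10.9, 3.1) after, so it travelled √(0.1² + 0.8²) ≈ 0.8 units.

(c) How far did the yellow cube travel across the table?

2.4

The yellow cube was near (3.8, 2.2) before and (1.5, 2.9) after, so it travelled √(2.3² + 0.7²) ≈ 2.4 units.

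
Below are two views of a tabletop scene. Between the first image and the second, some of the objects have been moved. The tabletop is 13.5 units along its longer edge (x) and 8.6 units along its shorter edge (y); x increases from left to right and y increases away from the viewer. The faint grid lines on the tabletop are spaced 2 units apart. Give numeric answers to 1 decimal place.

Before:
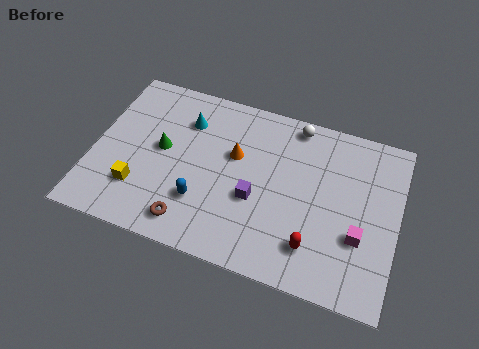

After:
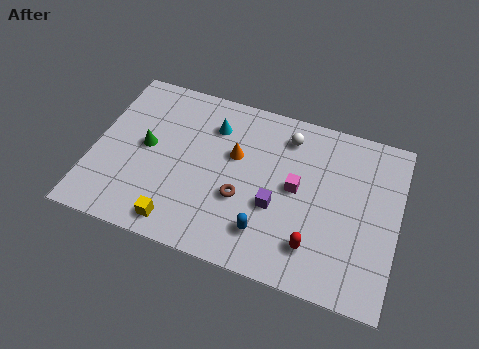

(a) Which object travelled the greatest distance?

the magenta cube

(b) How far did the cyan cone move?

1.2

The cyan cone was near (3.9, 6.4) before and (5.1, 6.5) after, so it travelled √(1.2² + 0.1²) ≈ 1.2 units.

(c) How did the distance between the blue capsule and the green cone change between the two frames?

+3.3

Before: roughly 2.9 units apart; after: 6.2. That's 3.3 units further apart.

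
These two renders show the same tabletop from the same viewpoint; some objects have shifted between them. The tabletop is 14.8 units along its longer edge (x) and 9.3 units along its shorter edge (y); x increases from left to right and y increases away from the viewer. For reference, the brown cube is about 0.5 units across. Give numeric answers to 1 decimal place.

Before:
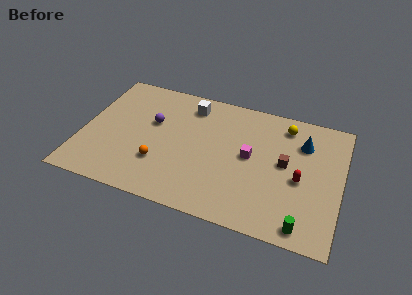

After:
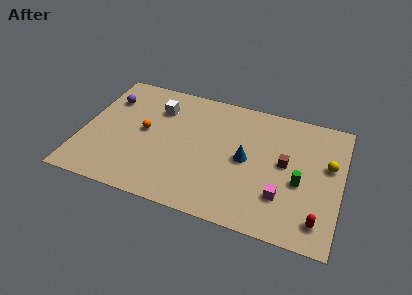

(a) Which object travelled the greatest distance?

the blue cone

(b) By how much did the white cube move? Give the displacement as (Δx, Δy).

(-1.8, -0.8)

The white cube was at about (5.9, 7.7) and moved to about (4.1, 6.9).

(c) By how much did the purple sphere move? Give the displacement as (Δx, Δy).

(-2.7, 1.1)

From the two frames, the purple sphere sits at roughly (3.9, 5.7) before and (1.2, 6.8) after.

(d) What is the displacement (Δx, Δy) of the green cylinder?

(-0.4, 2.9)

From the two frames, the green cylinder sits at roughly (12.9, 1.0) before and (12.5, 3.9) after.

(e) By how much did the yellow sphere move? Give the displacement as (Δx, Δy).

(2.6, -2.2)

The yellow sphere was at about (11.4, 7.8) and moved to about (14.0, 5.6).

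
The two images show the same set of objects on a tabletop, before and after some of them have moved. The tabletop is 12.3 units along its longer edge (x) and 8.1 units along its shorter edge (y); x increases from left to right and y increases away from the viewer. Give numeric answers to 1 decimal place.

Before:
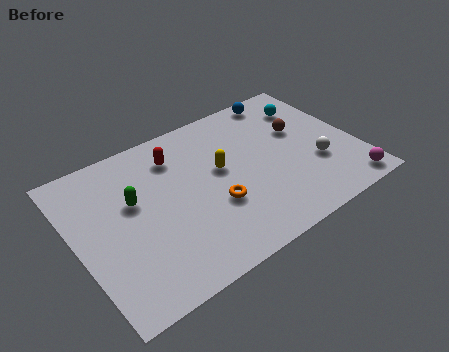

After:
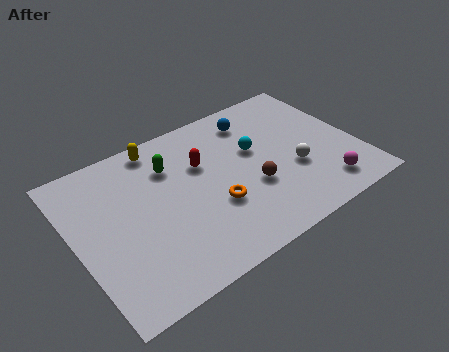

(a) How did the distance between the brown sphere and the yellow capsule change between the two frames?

+1.7

They were about 3.7 units apart before and 5.4 after — 1.7 units further apart.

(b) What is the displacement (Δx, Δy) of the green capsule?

(1.8, 1.0)

From the two frames, the green capsule sits at roughly (2.6, 4.9) before and (4.4, 5.9) after.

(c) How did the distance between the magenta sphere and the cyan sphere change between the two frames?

-1.1

Before: roughly 5.3 units apart; after: 4.2. That's 1.1 units closer together.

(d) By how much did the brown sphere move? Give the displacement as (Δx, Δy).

(-2.6, -2.0)

The brown sphere started near (10.1, 5.0) and ended near (7.5, 3.0).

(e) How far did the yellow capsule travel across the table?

3.5

The yellow capsule was near (6.4, 4.6) before and (4.1, 7.2) after, so it travelled √(2.3² + 2.6²) ≈ 3.5 units.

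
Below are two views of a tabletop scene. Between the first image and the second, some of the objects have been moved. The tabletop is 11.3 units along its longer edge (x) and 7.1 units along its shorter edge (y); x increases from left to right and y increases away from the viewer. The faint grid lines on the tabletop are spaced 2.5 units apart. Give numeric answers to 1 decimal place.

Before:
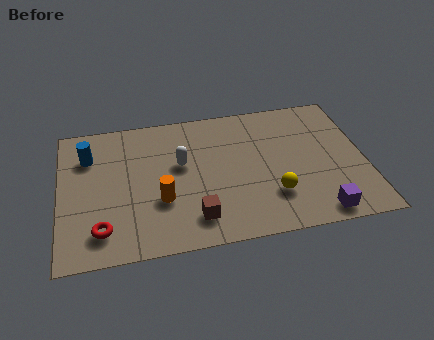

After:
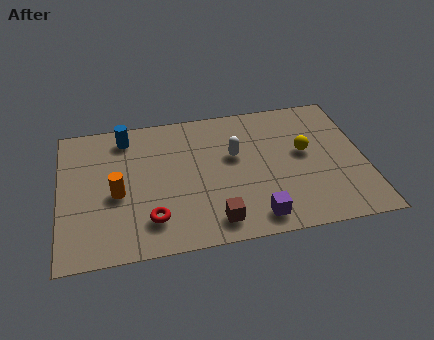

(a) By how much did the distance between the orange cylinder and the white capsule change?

+2.7

The distance was about 1.9 in the first image and 4.6 in the second, so they moved 2.7 units further apart.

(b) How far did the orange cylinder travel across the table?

1.7

The orange cylinder moved from about (3.7, 2.5) to (2.1, 3.1), a distance of √(1.6² + 0.6²) ≈ 1.7.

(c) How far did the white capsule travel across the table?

2.0

The white capsule moved from about (4.5, 4.2) to (6.5, 4.3), a distance of √(2.0² + 0.1²) ≈ 2.0.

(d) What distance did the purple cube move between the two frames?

2.3

The purple cube was near (9.4, 0.8) before and (7.1, 1.0) after, so it travelled √(2.3² + 0.2²) ≈ 2.3 units.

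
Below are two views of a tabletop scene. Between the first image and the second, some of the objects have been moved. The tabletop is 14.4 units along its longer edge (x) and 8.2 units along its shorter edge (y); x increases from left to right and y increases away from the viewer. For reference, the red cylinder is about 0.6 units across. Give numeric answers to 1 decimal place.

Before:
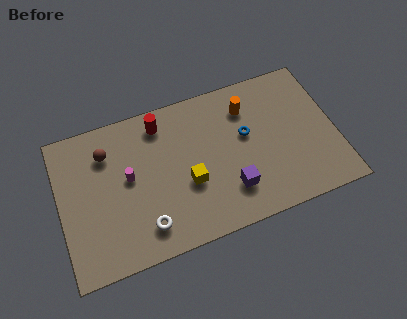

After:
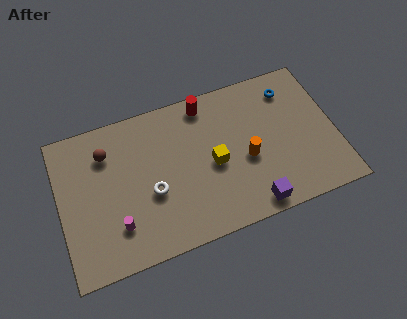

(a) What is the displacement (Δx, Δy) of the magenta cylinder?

(-0.8, -2.4)

The magenta cylinder was at about (3.6, 4.5) and moved to about (2.8, 2.1).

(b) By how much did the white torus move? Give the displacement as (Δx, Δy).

(0.5, 1.7)

From the two frames, the white torus sits at roughly (4.2, 1.6) before and (4.7, 3.3) after.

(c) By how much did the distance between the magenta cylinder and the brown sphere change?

+2.1

The distance was about 2.0 in the first image and 4.1 in the second, so they moved 2.1 units further apart.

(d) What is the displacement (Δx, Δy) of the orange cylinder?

(-0.3, -2.8)

From the two frames, the orange cylinder sits at roughly (10.0, 6.3) before and (9.7, 3.5) after.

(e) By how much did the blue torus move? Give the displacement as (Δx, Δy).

(2.5, 1.8)

From the two frames, the blue torus sits at roughly (9.8, 4.8) before and (12.3, 6.6) after.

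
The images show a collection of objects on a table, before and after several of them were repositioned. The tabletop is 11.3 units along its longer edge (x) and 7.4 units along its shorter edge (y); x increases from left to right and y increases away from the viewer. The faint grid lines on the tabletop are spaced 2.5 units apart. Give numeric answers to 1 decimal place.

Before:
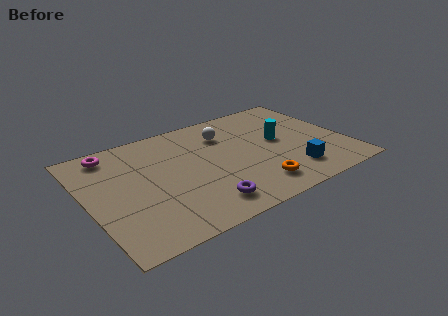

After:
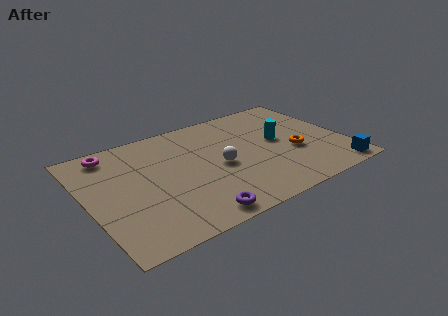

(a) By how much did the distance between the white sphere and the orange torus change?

-0.8

They were about 4.1 units apart before and 3.3 after — 0.8 units closer together.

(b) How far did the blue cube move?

2.1

The blue cube was near (8.6, 1.6) before and (10.5, 0.8) after, so it travelled √(1.9² + 0.8²) ≈ 2.1 units.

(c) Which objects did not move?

the cyan cylinder and the magenta torus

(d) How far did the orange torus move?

2.6

From (6.9, 1.4) to (9.0, 2.9), the orange torus covered √(2.1² + 1.5²) ≈ 2.6 units.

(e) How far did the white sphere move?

2.2

The white sphere moved from about (6.3, 5.5) to (5.7, 3.4), a distance of √(0.6² + 2.1²) ≈ 2.2.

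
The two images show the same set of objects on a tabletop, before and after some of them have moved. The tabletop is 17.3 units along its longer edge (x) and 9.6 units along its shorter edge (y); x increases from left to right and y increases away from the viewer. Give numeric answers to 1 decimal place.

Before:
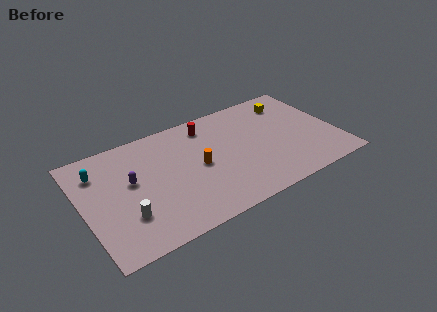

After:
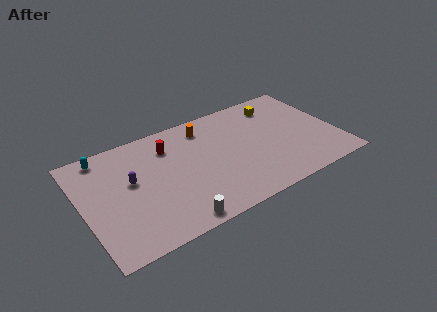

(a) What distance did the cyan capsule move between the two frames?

1.3

The cyan capsule moved from about (1.3, 7.3) to (1.8, 8.5), a distance of √(0.5² + 1.2²) ≈ 1.3.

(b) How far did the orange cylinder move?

3.3

From (7.8, 4.7) to (8.7, 7.9), the orange cylinder covered √(0.9² + 3.2²) ≈ 3.3 units.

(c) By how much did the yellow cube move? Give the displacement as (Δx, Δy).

(-0.9, 0.1)

From the two frames, the yellow cube sits at roughly (14.7, 7.7) before and (13.8, 7.8) after.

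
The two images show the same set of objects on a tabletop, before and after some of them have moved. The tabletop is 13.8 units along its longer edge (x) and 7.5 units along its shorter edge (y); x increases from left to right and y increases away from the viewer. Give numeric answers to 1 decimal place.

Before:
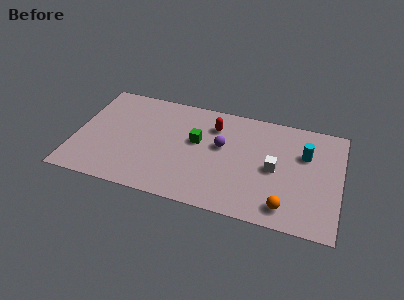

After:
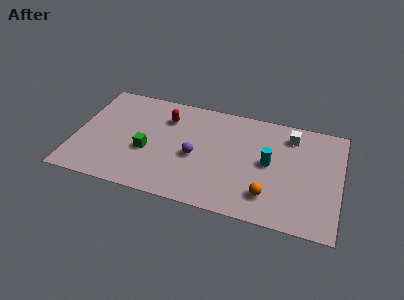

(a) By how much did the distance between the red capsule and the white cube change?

+2.6

They were about 3.9 units apart before and 6.5 after — 2.6 units further apart.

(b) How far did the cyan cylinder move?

2.1

From (11.9, 5.0) to (10.1, 3.9), the cyan cylinder covered √(1.8² + 1.1²) ≈ 2.1 units.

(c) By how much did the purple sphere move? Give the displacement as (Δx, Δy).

(-1.3, -1.1)

The purple sphere was at about (7.6, 4.4) and moved to about (6.3, 3.3).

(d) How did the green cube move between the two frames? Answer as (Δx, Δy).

(-2.5, -1.4)

The green cube started near (6.3, 4.4) and ended near (3.8, 3.0).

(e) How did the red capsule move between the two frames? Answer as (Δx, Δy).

(-2.5, -0.1)

The red capsule was at about (7.1, 5.7) and moved to about (4.6, 5.6).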